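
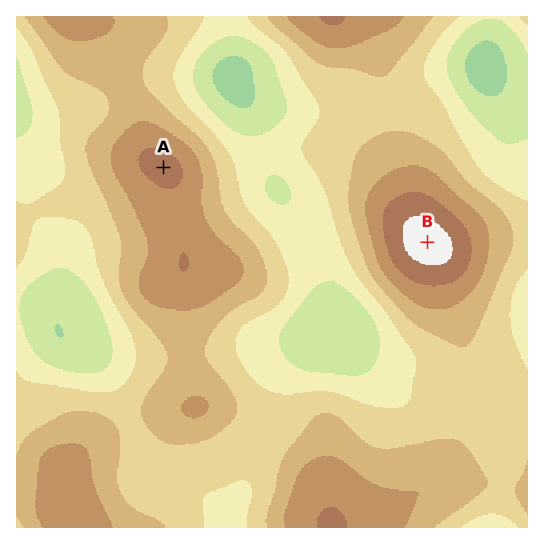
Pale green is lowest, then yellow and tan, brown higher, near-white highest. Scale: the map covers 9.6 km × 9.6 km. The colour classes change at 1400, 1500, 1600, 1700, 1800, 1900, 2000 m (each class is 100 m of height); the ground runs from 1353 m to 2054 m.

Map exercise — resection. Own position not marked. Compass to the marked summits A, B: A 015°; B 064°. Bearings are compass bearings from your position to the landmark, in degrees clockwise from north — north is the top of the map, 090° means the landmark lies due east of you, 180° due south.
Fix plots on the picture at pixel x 101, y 401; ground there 1650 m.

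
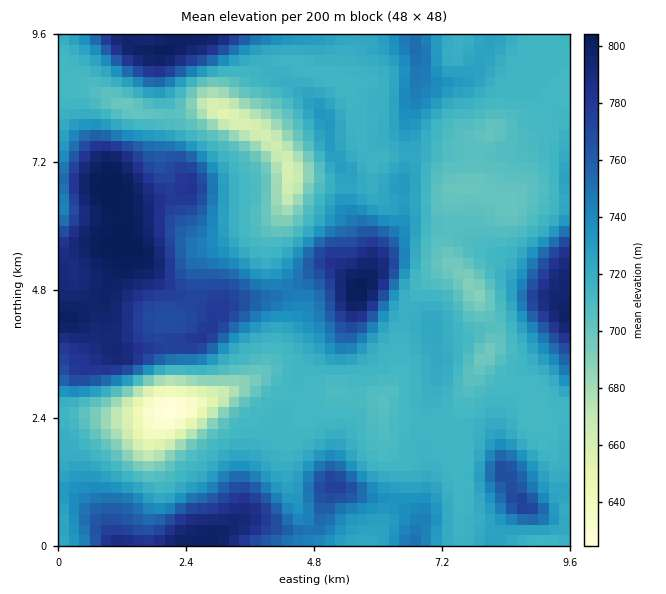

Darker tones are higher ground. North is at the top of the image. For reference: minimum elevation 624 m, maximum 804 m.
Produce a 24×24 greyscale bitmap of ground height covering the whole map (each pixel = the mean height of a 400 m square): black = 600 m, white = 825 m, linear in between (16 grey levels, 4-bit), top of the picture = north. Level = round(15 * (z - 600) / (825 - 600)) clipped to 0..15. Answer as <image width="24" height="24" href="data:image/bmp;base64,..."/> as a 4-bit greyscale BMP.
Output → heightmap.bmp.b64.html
<image width="24" height="24" href="data:image/bmp;base64,Qk2WAQAAAAAAAHYAAAAoAAAAGAAAABgAAAABAAQAAAAAACABAAATCwAAEwsAABAAAAAAAAAAAAAAABEREQAiIiIAMzMzAERERABVVVUAZmZmAHd3dwCIiIgAmZmZAKqqqgC7u7sAzMzMAN3d3QDu7u4A////AJrMzd3buqmJqYiIiJq6q8zcqamZmYiaqZmpiJvLmbupmYirqIiHd4mpibqIiIi7mIh1RniIiJiHiIiZiIdUI1eIiIh3iIiIiIdkIjV3iHd3iIiIiKqXVFVneHd3iId4iMzMqZh3eIiIiId4is3czMqIiJqYiId4m93cu8ypmay4iId4vd3cy7y6qr3aiHZ5zd3d3Lupmr3bh3Z5vd3e26qYiszcl3eIrM3u26mHeKu7l3d3ir3t27mHZ4mZl3d3eL3tzMmHVomIl3d3eL3tvLmHVYiIh3d3eKzbqph2RoiIiHd3eJqYiHZUZ5iImHd3eIh3d2RWeJiImYh3iHd4mHZ3iIiIqZiIiIic3KmIiIiIqYiIiInN3dypmIiJqYiIiA=="/>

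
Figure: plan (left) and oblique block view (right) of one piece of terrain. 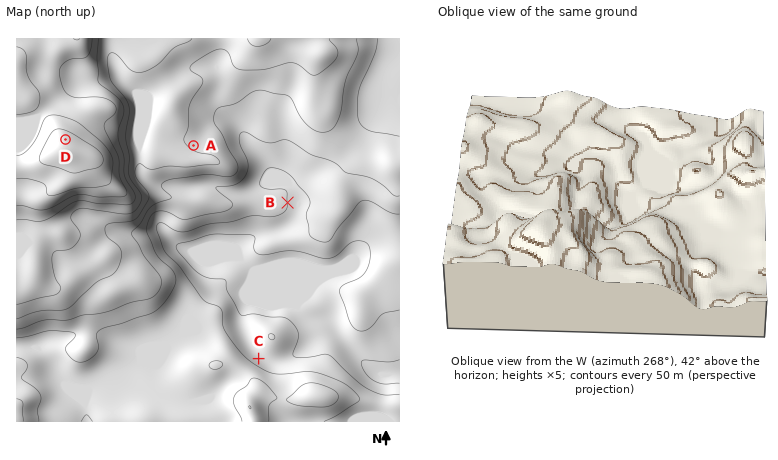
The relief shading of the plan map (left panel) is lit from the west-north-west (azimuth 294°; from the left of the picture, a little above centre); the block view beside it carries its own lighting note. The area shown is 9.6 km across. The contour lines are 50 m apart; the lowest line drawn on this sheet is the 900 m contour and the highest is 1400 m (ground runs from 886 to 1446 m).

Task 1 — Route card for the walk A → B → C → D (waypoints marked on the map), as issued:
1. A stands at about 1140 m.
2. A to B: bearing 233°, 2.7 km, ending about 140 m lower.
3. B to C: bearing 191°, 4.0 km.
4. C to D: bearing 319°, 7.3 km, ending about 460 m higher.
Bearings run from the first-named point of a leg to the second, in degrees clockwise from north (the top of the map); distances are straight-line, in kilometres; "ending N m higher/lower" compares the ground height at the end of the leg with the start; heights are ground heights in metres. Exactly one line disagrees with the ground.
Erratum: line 2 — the bearing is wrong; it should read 121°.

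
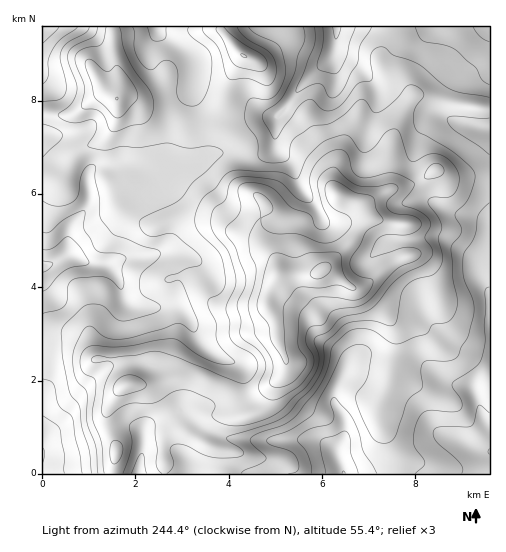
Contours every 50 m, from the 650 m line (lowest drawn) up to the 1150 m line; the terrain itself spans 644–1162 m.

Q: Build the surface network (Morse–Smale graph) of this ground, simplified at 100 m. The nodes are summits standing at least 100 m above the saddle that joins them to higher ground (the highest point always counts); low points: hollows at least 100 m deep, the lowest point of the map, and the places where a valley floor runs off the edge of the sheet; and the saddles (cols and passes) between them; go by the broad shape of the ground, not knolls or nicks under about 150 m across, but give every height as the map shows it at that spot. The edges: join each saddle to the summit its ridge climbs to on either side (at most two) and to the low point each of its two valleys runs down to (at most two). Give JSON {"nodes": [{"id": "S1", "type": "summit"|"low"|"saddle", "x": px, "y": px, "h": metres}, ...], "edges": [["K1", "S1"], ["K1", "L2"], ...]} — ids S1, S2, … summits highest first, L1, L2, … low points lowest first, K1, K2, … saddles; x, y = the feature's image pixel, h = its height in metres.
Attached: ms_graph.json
{"nodes": [
{"id": "S1", "type": "summit", "x": 321, "y": 270, "h": 1162},
{"id": "S2", "type": "summit", "x": 243, "y": 56, "h": 1001},
{"id": "S3", "type": "summit", "x": 116, "y": 99, "h": 1000},
{"id": "L1", "type": "low", "x": 337, "y": 27, "h": 644},
{"id": "L2", "type": "low", "x": 45, "y": 266, "h": 645},
{"id": "L3", "type": "low", "x": 43, "y": 456, "h": 646},
{"id": "L4", "type": "low", "x": 489, "y": 451, "h": 649},
{"id": "L5", "type": "low", "x": 344, "y": 473, "h": 649},
{"id": "L6", "type": "low", "x": 43, "y": 27, "h": 660},
{"id": "K1", "type": "saddle", "x": 202, "y": 125, "h": 863},
{"id": "K2", "type": "saddle", "x": 247, "y": 156, "h": 857},
{"id": "K3", "type": "saddle", "x": 43, "y": 113, "h": 833},
{"id": "K4", "type": "saddle", "x": 489, "y": 176, "h": 827},
{"id": "K5", "type": "saddle", "x": 43, "y": 339, "h": 780},
{"id": "K6", "type": "saddle", "x": 396, "y": 473, "h": 762}],
"edges": [["K1", "S3"], ["K1", "S2"], ["K1", "L2"], ["K2", "S1"], ["K2", "S2"], ["K2", "L2"], ["K2", "L1"], ["K3", "S3"], ["K3", "L2"], ["K3", "L6"], ["K4", "S1"], ["K4", "L1"], ["K4", "L4"], ["K5", "S1"], ["K5", "L2"], ["K5", "L3"], ["K6", "S1"], ["K6", "L4"], ["K6", "L5"]]}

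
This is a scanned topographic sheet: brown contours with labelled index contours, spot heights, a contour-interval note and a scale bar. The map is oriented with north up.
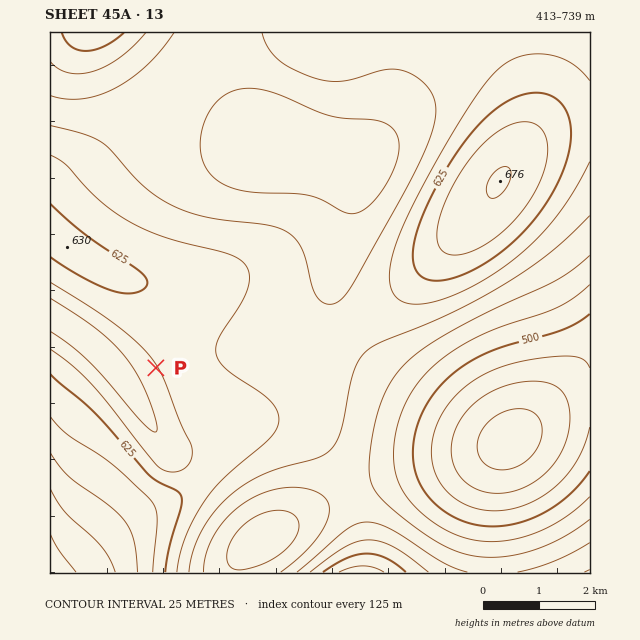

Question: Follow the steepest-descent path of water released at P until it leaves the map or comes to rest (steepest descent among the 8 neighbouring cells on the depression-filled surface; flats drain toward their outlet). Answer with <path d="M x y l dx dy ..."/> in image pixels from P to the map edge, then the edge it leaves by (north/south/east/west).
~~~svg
<path d="M156 368l-17 17-11 0-9-10-3-6-2 0-21-21-2 0-25-24-2 0-14-10"/>
exit: west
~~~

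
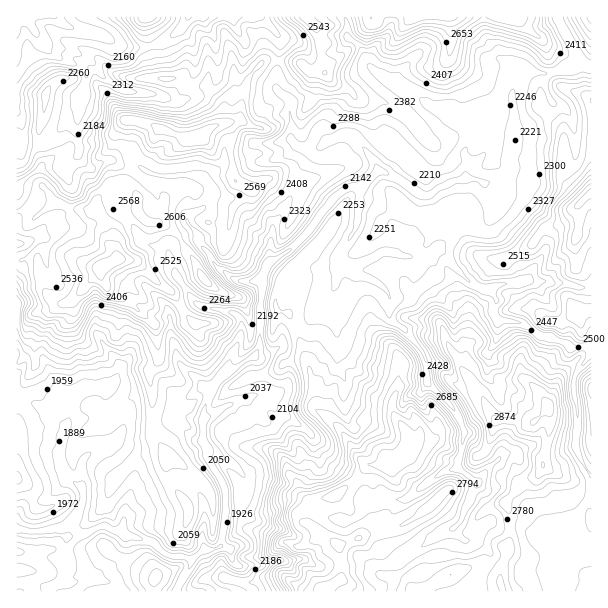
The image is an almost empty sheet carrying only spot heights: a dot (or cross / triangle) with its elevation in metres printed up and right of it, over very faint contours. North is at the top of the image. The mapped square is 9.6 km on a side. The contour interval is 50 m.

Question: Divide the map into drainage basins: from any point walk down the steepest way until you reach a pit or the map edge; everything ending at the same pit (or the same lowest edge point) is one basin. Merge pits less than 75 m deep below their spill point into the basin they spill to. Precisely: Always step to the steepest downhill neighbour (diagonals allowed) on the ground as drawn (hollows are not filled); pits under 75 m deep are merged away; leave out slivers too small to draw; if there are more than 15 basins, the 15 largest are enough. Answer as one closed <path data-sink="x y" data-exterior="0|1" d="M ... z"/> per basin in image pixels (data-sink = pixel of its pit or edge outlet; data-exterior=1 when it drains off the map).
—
<path data-sink="66 537" data-exterior="0" d="M591 16l-283 0-1 2 9 9 6 15-2 12 5 11-1 8-15-1-7-8-9-3-29 0-17 20-6 21-1 17-3 2-22 5-15 12-6 1-12-1-32-14-22-4 0 18-2 14 4 16-3 11-4 3-6 0-9 5-11 13-3 7 0 3 9 9 9 15 0 12 4 14-14 6-4 10-8 4-19 21-8 3-6-2-11-9-6-17-2-13-3-4-19 2 1 331 575-1z"/><path data-sink="17 21" data-exterior="1" d="M146 16l-130 1 1 194 9 0 10 6 18-13 6 0 14 6 19 0 4-10 11-13 9-5 6 0 4-3 3-12-4-18 2-11-1-15 2-3 21 4 36 15 14-1 7-8 16-8 0-17-17-20-15 3-15-10-15 1-4-4 0-7-11-36z"/><path data-sink="17 245" data-exterior="1" d="M60 204l-9 1-15 12-10-6-10 1 0 48 19-1 3 4 0 7 8 23 11 9 6 2 8-3 19-21 8-4 4-10 14-6 0-5-4-9 0-12-4-9-15-15-19 0z"/><path data-sink="188 17" data-exterior="1" d="M224 16l-77 0-2 5 12 47 0 7 4 4 15-1 15 10 15-3 17 20 1 17 2-2 0-16 9-14-1-28-11-33z"/>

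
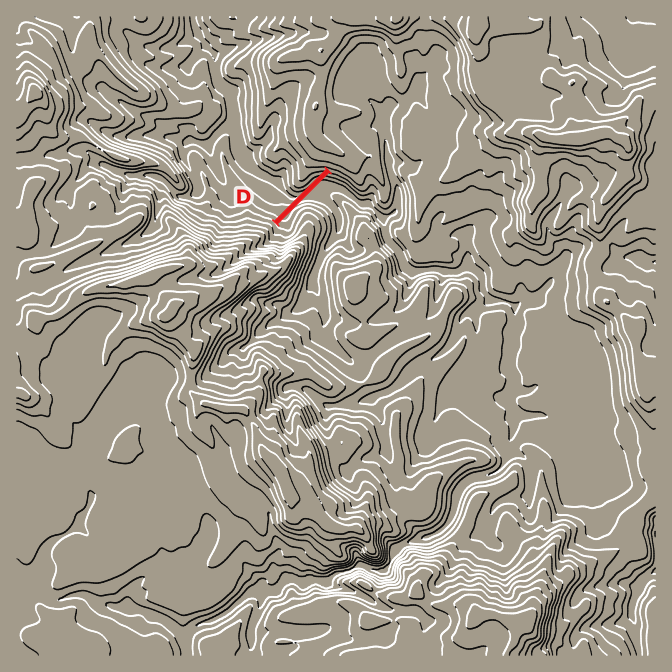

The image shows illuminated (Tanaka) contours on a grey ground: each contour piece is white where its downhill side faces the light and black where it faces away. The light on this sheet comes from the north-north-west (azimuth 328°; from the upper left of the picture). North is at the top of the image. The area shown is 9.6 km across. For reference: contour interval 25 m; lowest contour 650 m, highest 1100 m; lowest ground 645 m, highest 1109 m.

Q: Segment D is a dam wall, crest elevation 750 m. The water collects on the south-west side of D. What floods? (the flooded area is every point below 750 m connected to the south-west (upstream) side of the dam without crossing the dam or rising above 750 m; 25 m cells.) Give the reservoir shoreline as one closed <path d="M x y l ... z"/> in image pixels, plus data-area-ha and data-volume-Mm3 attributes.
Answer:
<path d="M385 139l-1 24 2 2 0 7 5 13-2 13-4 5-4-1-2-4 0-6-4-6-3-2-7 7-5 0-13-12-17-6-52 51-2 1 6 4 6 2 3-3 3-6 0-4 4-5 7-5 10 1 8 6 3 7 0 11-7 12 0 5-3 7 0 3-3 5 0 3-5 9 0 8-2 2 4 6 4 0 1 1 4-1 0-10-1-1 1-4 0-6 9-17 12-9 10 7 4-3-3-7 0-11 2-2 1-12 3-2 8 0 4 2 4 7 5 5 3 13 12 14 5 18 10 8 0 5 2 0 10-10 4 0 1-2 10 0 4 4 1 4 4 0 4-5 16 0 1-1 3 0 5 4 0 8 3 7 0 3-15 13-2 4 1 6 4-4 4-1 5 4 4 11 2-3 0-10 3-6 8-1 2-2 12 0 2 2 0 10-3 5-2 32-2 2 0 10 7 6 0 4-2 1 0 4-4 4-5 2-2 4 3 6 10 9-2 8 5 7 1 14 6-6 6-14 6 0 2-2 9 0 1-1 8-1-4-4-4 0-1-2-14 0-5-3-4-6 4-6 7 0 7-3 4-5-1-4-3 0-2 2-9-1 0-8-7-12 0-3 2-2 0-7 3-5 0-13 3-3 0-4 2-1-2-15 4-3 9 0 2-1 3 0 4-5 0-10 5-5 3-8-4-2-15 13-7 0-6-8-6 4-4 7-12-1-6-4-3-4 0-17-3-5-7-5-7-11 0-4-1-1 0-4 1-1 0-10-2-3-14 4-7 5 0 4 4 1 4 5-1 7-7 5 2 2-1 6-12 0-2-2-4 0-2 2-17 0-4-5-7-13-10-12 0-3 6-1 4-4 0-3 2-2 0-27-2-1-1-9-5-5-4-6 0-4-1-1 1-7-5-8-1-10-3-3z" data-area-ha="295" data-volume-Mm3="62.98"/>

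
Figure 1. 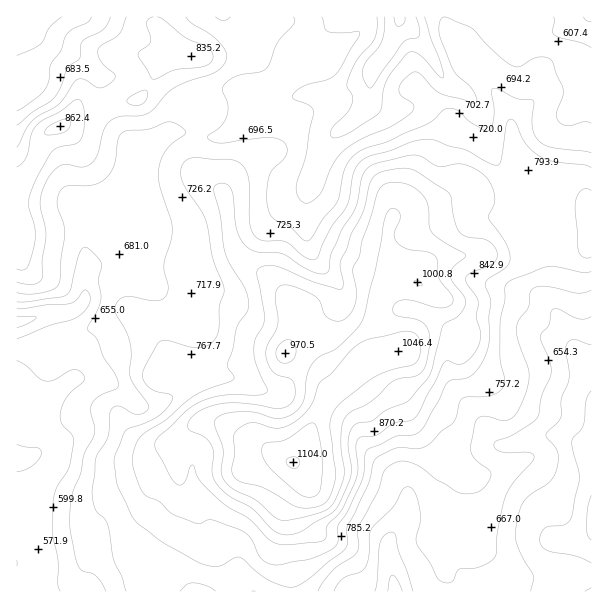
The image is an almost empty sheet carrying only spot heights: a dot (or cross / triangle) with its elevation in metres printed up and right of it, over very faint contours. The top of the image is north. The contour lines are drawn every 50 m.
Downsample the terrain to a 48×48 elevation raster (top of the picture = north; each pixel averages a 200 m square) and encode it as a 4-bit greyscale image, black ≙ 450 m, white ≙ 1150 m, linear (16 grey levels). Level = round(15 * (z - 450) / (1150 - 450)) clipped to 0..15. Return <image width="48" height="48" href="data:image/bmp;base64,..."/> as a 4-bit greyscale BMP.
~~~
<image width="48" height="48" href="data:image/bmp;base64,Qk32BAAAAAAAAHYAAAAoAAAAMAAAADAAAAABAAQAAAAAAIAEAAATCwAAEwsAABAAAAAAAAAAAAAAABEREQAiIiIAMzMzAERERABVVVUAZmZmAHd3dwCIiIgAmZmZAKqqqgC7u7sAzMzMAN3d3QDu7u4A////ADMzRERWZmZVZmZmZmVERDI0RERERDMzIiMzREVWZmZmZmZ3d3ZURDI0RERERDMzMiIzRFVWZmZmdmd4h3dlVDM0RERERDMyIiMzRVVmZmZ3d3eIiIh2VDNERVVURDIiIiMzRVVmZnd3d3eJmZmHVDNEVVVVQzIiISI0RVVmZ3d3d4iaqqmHVUNEVVVVQzIiISI0RVVmd3iIiImru7qYZUREVVVVQzMyISIzRVZnd4iIiaq7zMy5dlREVVVVRDMzISIzRVZniIiImrvMzd3KdlVFVVVVVDMzIiIzRVZ3iImZq8zN3t3KhlVVVWZVVEQzIiIjNFZ3iJmZq8zd7u3Kl2VVZmZVVURDIiIjNFZ3iJmZq8zd7u3Kh2ZmZmZVRERDISIjNFVniJmZq8zd3d3KmId3ZmZUREQzIjIzNEVneImqu8zMzdy6mZiIdmZVVUQzIjMzREVmZniau7u7vMzLqpmYd2ZVVVRDMjMzREVVVmeJqqqpqszLuqqZh3ZmZlRDMjMzNERVVmd4iJmZmrzMy7qph3d2ZlVDMjMzM0RFZ3d3eIiJmrzMzLuqmHd3ZlVEMjMzM0RVZ3d3d4iaqrvM3My7qIh3ZlVEMzNERERVZ3d3d4iau6u8zd3MqZmHZlVDM0REREVVZndmd4iau6q7zM3cuZmXZlVDMzNEREVVZmZmZ4iaqqqqu8zMupmXZlRENCIzNEVWZmZmZ3iJqqqqq7u7qqmXZlVERDMzM0VWZlZmZ3iJqqqZq7uqq6mXZlVEVVVEQ0VVVVVmZ3iaqqmZq7u7u7mHdmVVVWZlQ0VVVVVmZ3iZqZmJq7vMy6mHdmVWZndlVEVVVVZmZ4iZmIiJq7vMupmId2ZmZodlVEVVVVZmZ4iIh3eJqru7uqmZh3d3d4dmVEVVVVZmeIh3dmeJmru7uqmZh3d3eIhmVVVVVVVmeIdmZlZ4mruqqpmYh3d3eIhmVVVVVVVmeHZmVVZ4mru6qZiId3d3eIdlVVVVVVVmeHZlVVVniau6qZiHd3d3eIdlVVVVVVZneHZlVEVWiaqqqZiId3d3eIdlVVVVVVZ3eHZlVERWeaqqmYiId3d3eIh2ZmVVVWZ3d3ZlVERWeJmZiIiHd3d3d4h3ZmZVVWZ3d3ZlVURFd4iIh4h3d3d3dniHd3ZVVVZmZmZmVURFZnd3d3dmZ3ZmZniIh3ZVVVVmVVVVVUQ0RVZndmZmZ2ZVVWiJiHZlVVVWVVVVVUQzNEVWZmZVZ2VURVZ4iHdmZlZmZVVVVURDM0RFVmVVZmVUREVniHd3d2ZmZVVERERDMzREVVVFZmVURERVd3d3h2ZmZVVVRERDMjREVERVVVVURERFZ2Z3d3dmZVVVVURDMjREQ0RVVVVURERFZmZ3eId3dmVVVVVEMiNEM0VVVEVERDREVWd3iIiIdmZlVVVUMiIzNFVVRERERDM0VWd3eIiIdmZlVVVUQyIzNFVEREREMzM0RVZneIh3ZmZmVVRERCEiNFREREMzMyMzRFVneHdmZWZmZVRERDESREREREMzMg=="/>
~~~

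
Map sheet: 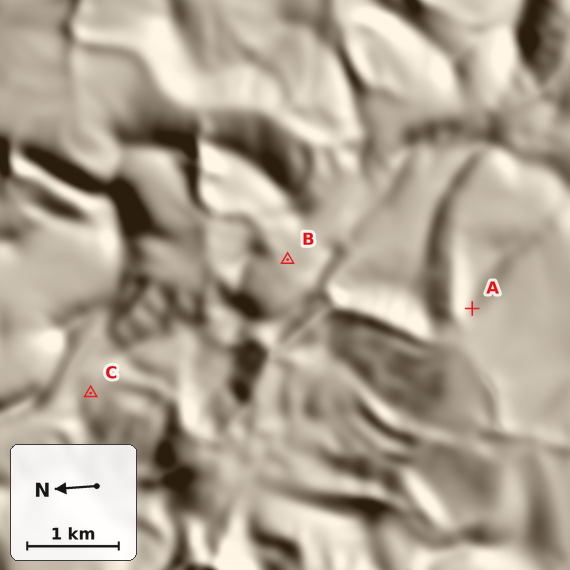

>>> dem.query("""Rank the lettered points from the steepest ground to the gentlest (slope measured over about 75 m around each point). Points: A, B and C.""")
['A', 'C', 'B']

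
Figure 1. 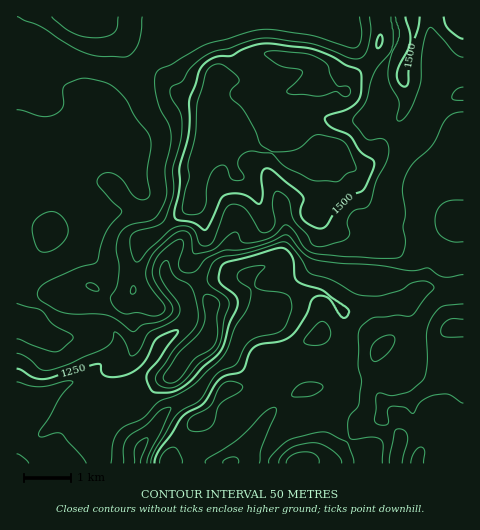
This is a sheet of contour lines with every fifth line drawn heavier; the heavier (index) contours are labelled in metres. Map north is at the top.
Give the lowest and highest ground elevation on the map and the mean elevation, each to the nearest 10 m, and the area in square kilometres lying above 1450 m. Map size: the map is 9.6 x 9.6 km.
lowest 1100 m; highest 1590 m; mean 1370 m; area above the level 18.9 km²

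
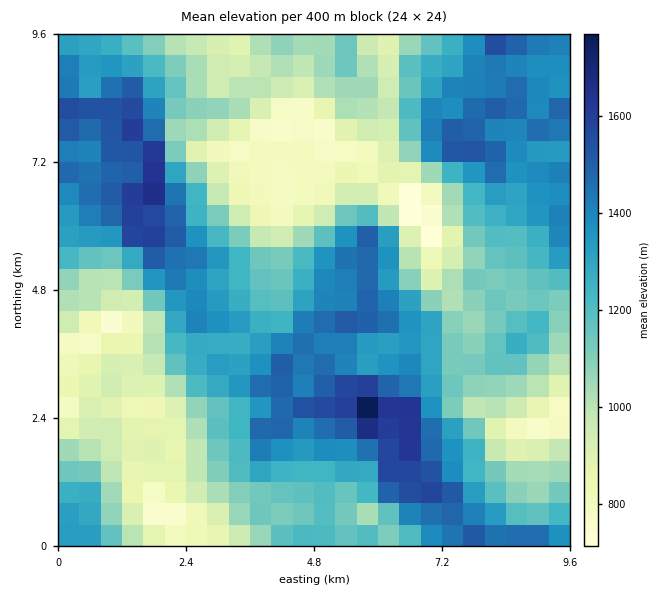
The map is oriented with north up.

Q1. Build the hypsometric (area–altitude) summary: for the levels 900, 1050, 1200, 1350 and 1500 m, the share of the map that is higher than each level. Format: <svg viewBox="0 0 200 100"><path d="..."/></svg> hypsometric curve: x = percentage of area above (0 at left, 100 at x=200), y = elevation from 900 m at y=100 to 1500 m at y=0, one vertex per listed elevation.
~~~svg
<svg viewBox="0 0 200 100"><path d="M168 100l-32-25-37-25-37-25-41-25"/></svg>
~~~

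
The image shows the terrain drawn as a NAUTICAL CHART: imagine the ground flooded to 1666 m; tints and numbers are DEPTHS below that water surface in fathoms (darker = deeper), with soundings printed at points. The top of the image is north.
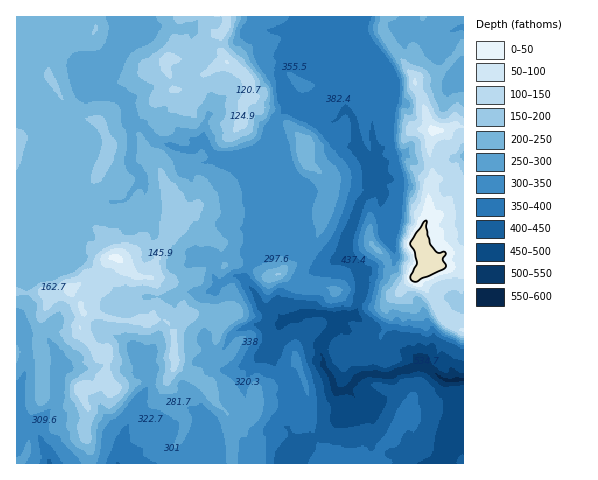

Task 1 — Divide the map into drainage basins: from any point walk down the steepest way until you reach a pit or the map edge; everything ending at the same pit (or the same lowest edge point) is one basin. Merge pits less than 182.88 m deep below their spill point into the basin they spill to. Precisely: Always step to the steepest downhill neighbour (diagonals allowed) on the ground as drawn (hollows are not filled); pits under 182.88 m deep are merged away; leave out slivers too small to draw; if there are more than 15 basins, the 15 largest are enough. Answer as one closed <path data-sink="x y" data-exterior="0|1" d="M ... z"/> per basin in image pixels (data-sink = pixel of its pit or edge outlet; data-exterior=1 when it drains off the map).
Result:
<path data-sink="456 379" data-exterior="0" d="M463 16l-446 0-1 275 27 1 8 7-11 21-1 21 4 22 18 4 19 20 15 0 5-4 7-13 0-15-2-3-7-1-18-22 4-15 48 8 8-3 24 0 6 6 4 7 1 32 28 20 13 19 12 11 4 21 0 29 231 0 1-211-5-1-13 1-20 15-8-23 0-7 11-23 0-29 3-7-3-34 3-13 13-2 11-6 8 2z"/><path data-sink="118 463" data-exterior="1" d="M92 314l-8 0-4 15 18 22 8 2 1 17-7 13-5 4-15 1 8 21-4 21 6 15 0 18 141 1 1-29-4-21-12-11-13-19-28-20-1-32-4-7-6-6-24 0-8 3-24-4z"/><path data-sink="49 463" data-exterior="1" d="M20 291l-4 1 0 171 73 1 1-19-6-15 4-21-8-21-19-21-18-3-1-4-3-19 1-21 11-21-8-7z"/><path data-sink="463 155" data-exterior="1" d="M456 124l-11 6-11 0-4 9-1 12 3 15 0 13-3 7 0 29-11 23 0 7 8 23 20-15 18-1 0-125z"/>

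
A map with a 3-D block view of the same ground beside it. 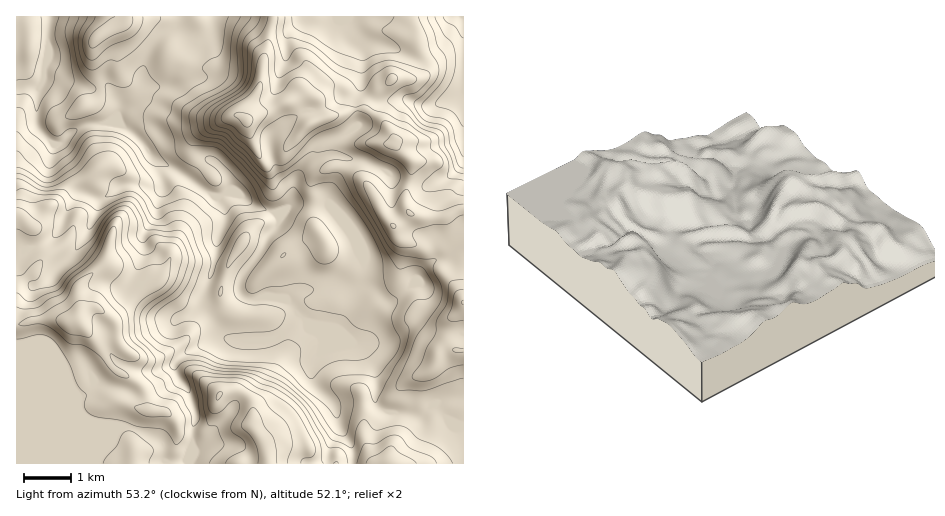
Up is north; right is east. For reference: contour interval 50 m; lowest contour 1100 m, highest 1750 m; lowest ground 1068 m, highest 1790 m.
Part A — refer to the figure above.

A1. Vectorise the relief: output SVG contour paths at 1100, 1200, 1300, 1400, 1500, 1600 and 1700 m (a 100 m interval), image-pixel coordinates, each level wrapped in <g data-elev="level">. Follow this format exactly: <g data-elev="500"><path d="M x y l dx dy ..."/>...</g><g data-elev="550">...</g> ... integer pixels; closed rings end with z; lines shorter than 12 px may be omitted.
<g data-elev="1100"><path d="M17 80l12-2 5-4 7-28 0-29"/><path d="M59 17l-4 17 5 18 0 9-8 24-10 14-6 12-3-10-4-5-3-2-9 0"/></g><g data-elev="1200"><path d="M463 38l-8-11-9-6-3-4"/><path d="M79 17l-6 18 4 25 5 13 14 16-2 4-12 2-5 3-9 13-2 6 4 2 7 0 21-7 4-3 3-6 0-16 1-3 3-1 13 4 7-1 3-3 4-12 4-4 4-1 7 11 9 10-16 25-1 6 2 11 2 5 21 32-10 1-7-3-5-4-10-15-13-10-11-3-17-2-11 4-14 19-17 14-5 1-4-3-8-14-19-19"/></g><g data-elev="1300"><path d="M463 157l-7-14-3-14-3-6-6-4-16-4-6-7 1-5 19-21 5-15-2-11-7-10-4-13-7-16"/><path d="M95 17l-10 15-2 9 2 13 3 4 3 2 5-1 14-13 24-11 7-9 2-9"/><path d="M240 17l-8 17-3 39-3 7-8 7-32 18-3 3-2 4 1 19 5 11 5 3 23 2 8 5 26 29 11 21 6 7-1 1-21 3-6 2-20 31-3 0-3-4 1-18-2-6-19-17-10-2-23 9-5-1-4-8-10-12-1-12-10-20-6-7-7-4-10-1-15 2-15 21-19 13-7 3-8 0-15-11-10-4"/></g><g data-elev="1400"><path d="M219 295l2 1 1-2 0-8-3 5z"/><path d="M227 267l2 0 19-21 2-8-2-6-6 2-6 7-8 19z"/><path d="M322 264l7-1 6-4 3-6 0-7-3-8-12-15-5-5-6-1-4 2-2 4-3 18 12 18z"/><path d="M281 257l3 0 2-4-3 0z"/><path d="M463 174l-5-2-3-3-4-13-6-10-3-14-3-2-13-4-6-3-17-22 1-5 13-4 9-9 4-7-2-4-38-12-14 4-14 9-20-6-8-5-23-18-17-6-9-1-2-6 2-14"/><path d="M260 17l-3 8-11 10-3 7 0 29-2 10-8 8-24 14-9 7-4 7 2 10 1 5 4 4 16 3 5 3 20 18 27 29 3 0 8-9 10-8 6-2 5 2 4 11 2 3 17-4 8 1 27 34 15 26 6 16 4 27 3 6 9 8-6 19 2 8 6 10 0 7-5 12-18 21-13-2-17 0-10 2-5 4-2 3 1 4 10 16 0 8-2 5-4 0-10-12-21-17-12-12-13-11-7-2-41-2-10-2-22-11-1-4 3-14-4-7-9-2-13 4-3-1-1-4 2-5 10-6 4-4 15-41 0-7-10-26-6-8-8-3-14 6-13-2-13-22-6-5-9 1-26 12-10-6-14-5-9-9-22 1-19-11-6-1"/></g><g data-elev="1500"><path d="M453 463l-5-7-8-7-21-10-10-10-7-3-9 0-17 4-4-2-5-7-4-1-6 7-4 21-20-8-4-3-19-30-8-9-19-16-23-10-14-2-26-2-25-8-10 2-10 8-3-1-2-5 4-10 0-5-14-5-7-7-4-5-3-13 5-10 23-17 9-12 6-21-3-10-5-9-5-3-21-2-4 1-7 7-4-1-3-5 1-13-3-8-5-8-7-2-7 2-8 6-6 7-11 18-15 11 0-19-2-5-14 10-5 2-2-2 1-20 4-10-2-6-7-1-16 4-16-3"/><path d="M463 195l-5-1-9-4-19 2-7-3-1-3 1-4 19-15 1-6-3-5-9-8 0-8-1-2-21-14-12-4-11-7-11-3-8-5-12 2-18-4-3-5 0-14-1-3-25-20-3 0-6 6-18 10-4 0-2-7-1-21-3-7-2-2-12 6-3 4-4 26-4 11-8 6-22 15-6 8 0 8 2 5 16 5 18 18 13 15 8 5 7-7 9 0 4-2 26-26 8-5 20-8 14-12 5-1 9 5 3 6 0 5-3 4-13 9-2 4 1 2 40 20 4 6 1 6-3 7-6 4-17-15-9-3-7 0-4 3-1 4 4 12 29 53 7 8 11 5 20 3 12 0-3 11 9 20-2 12-24 35-8 21-11 24-1 6 3 2 25 1 39-13"/><path d="M387 85l4 0 5-3 2-4-2-3-5-1-3 2-2 6z"/></g><g data-elev="1600"><path d="M323 463l-1-3-3-19-13-25-7-10-9-9-12-7-18-7-14-7-31-2-14-3-8 1-1 5 6 21 2 18-2 7-5 3-3-13-8-16-14-6-5-10-11-7 0-4 3-7 0-5-6-9-12-10-2-6-1-15 2-10 8-9 17-11 5-4 3-9 2-17-2 0-8 6-10 1-12 4-3 0-6-12-8-12 0-23-2-5-4 0-6 5-19 34-7 8-15 12-10 14-28 12-5-2-9-7"/><path d="M416 463l-25-17-21 12-4 5"/><path d="M463 349l-8-1-2 2 3 3 7-1"/><path d="M463 289l-5 1-3 3-3 14-4 11 0 2 4 1 11-1"/><path d="M392 228l4 0-1-4-4-1z"/><path d="M411 216l2 0 1-2-7-5 0 5z"/><path d="M392 150l7 0 4-9-3-4-7-3-2 1-7 9 2 3z"/><path d="M248 138l4-1 15-24 0-3-7-8 3-15-3-5-12 14-22 14-5 7 2 5 10 4 8 8z"/></g><g data-elev="1700"><path d="M287 463l5-21-3-14-5-8-14-11-8-12-21-13-7-2-19 0-5 1-2 3 0 18 1 6 4 3 4 0 5-2 9-9 4-2 3 2 1 8-7 13-1 5 2 5 10 7 3 5-2 5-14 8-4 5"/><path d="M149 417l20 0 2-4-4-5-19-5-13 3 0 3 5 4z"/><path d="M121 377l6 1 2-2-4-5-11-7-4-7 1-3 11 5 8 3 7-1 3-5-2-3-14-13-1-6-1-13-2-6-18-20-13-8 0-4 3-10-8 3-8 5-8 16-5 4-22 14-13 3-9 5 0 2 3 1 17-2 9 2 21 17 14 2 11 6 7 6 12 15z"/></g>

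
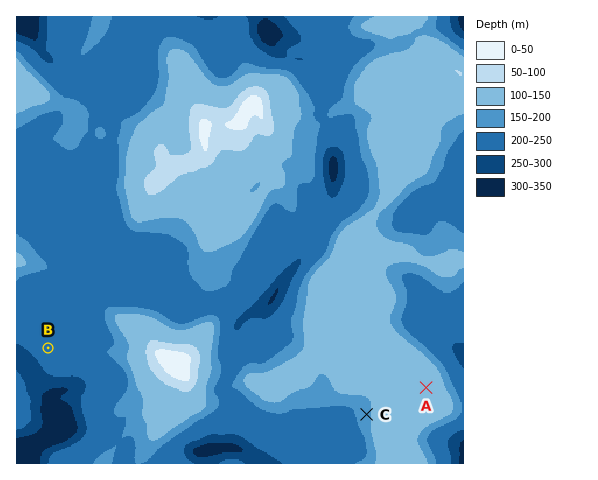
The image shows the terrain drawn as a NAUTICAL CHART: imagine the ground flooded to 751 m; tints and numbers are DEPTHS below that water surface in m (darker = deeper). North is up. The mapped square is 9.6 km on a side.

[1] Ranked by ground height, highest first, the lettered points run A C B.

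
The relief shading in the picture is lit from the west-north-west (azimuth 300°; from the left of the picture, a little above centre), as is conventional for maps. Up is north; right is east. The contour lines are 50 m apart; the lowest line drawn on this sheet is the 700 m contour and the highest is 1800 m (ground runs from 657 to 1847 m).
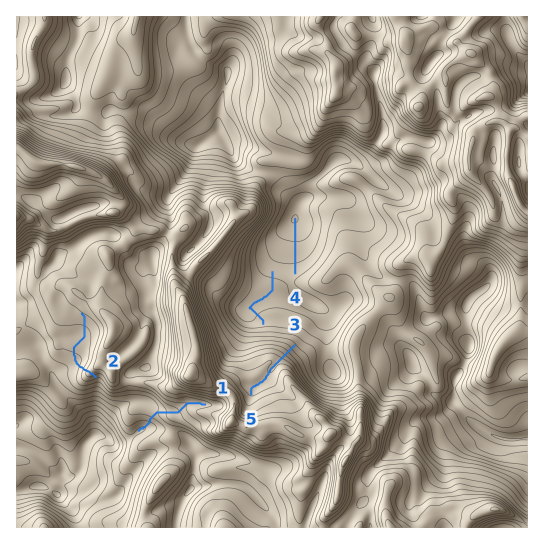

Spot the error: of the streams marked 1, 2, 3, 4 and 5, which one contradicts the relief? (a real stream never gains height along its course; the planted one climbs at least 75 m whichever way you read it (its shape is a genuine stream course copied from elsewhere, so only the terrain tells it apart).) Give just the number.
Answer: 2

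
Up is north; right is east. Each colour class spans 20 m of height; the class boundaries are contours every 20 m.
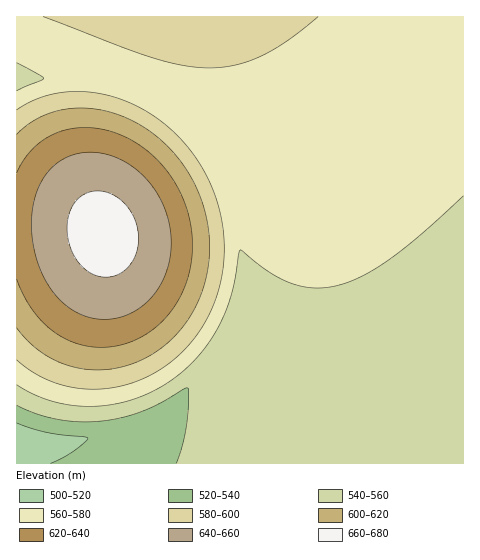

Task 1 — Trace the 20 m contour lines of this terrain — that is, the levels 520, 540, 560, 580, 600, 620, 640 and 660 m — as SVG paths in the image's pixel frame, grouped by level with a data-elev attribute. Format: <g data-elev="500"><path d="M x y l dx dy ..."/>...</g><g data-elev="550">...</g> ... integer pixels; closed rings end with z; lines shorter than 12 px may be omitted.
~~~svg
<g data-elev="520"><path d="M17 423l30 9 41 6-2 3-12 10-24 12"/></g><g data-elev="540"><path d="M17 405l19 9 21 5 23 3 22-1 21-4 20-6 17-8 27-15 1 1 1 8-2 27-4 21-7 18"/></g><g data-elev="560"><path d="M17 385l14 8 15 6 16 5 16 2 18 0 16-2 17-3 16-6 19-10 18-13 15-15 14-17 10-19 8-20 5-18 5-30 2-3 28 22 22 11 23 5 23-3 25-9 28-17 32-25 41-38"/><path d="M17 63l27 15-27 13"/></g><g data-elev="580"><path d="M17 360l14 11 16 8 16 6 18 4 17 0 19-2 17-5 18-8 16-10 14-12 13-15 10-15 9-17 5-18 4-18 1-20-1-20-3-19-6-18-8-18-11-17-12-16-14-14-16-12-17-10-18-7-18-4-18-2-18 0-17 3-16 7-14 8"/><path d="M43 17l110 41 30 7 26 3 27-3 26-9 26-16 30-23"/></g><g data-elev="600"><path d="M17 328l11 13 13 11 14 8 15 6 17 3 17 1 16-3 17-5 15-8 14-10 13-12 10-14 9-17 6-17 4-18 2-18-2-19-3-18-6-17-8-16-10-16-12-14-14-13-15-10-16-8-16-6-18-3-16 0-17 3-15 5-13 8-12 10"/></g><g data-elev="620"><path d="M17 279l7 16 9 16 11 12 13 11 13 7 15 5 16 1 16-1 15-5 15-8 13-10 12-12 8-14 7-17 4-17 2-18-2-17-4-18-6-16-8-15-11-14-12-12-14-10-16-8-15-5-16-2-15 0-15 4-13 6-12 9-10 12-7 14"/></g><g data-elev="640"><path d="M96 319l15 0 14-3 13-7 12-10 10-13 7-15 3-16 1-17-2-16-5-16-9-15-10-14-13-11-14-8-15-5-15-1-13 2-11 5-10 7-9 9-6 12-5 13-2 15 0 15 2 16 4 16 6 15 8 13 9 11 10 8 12 6z"/></g><g data-elev="660"><path d="M101 277l15-2 13-8 8-15 1-16-4-18-9-14-14-10-15-3-12 3-10 9-5 13-2 15 3 17 8 14 11 10z"/></g>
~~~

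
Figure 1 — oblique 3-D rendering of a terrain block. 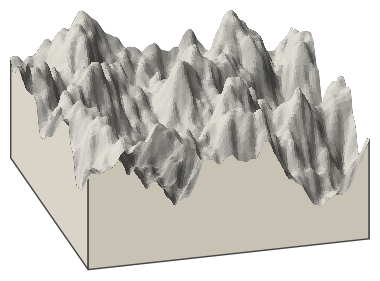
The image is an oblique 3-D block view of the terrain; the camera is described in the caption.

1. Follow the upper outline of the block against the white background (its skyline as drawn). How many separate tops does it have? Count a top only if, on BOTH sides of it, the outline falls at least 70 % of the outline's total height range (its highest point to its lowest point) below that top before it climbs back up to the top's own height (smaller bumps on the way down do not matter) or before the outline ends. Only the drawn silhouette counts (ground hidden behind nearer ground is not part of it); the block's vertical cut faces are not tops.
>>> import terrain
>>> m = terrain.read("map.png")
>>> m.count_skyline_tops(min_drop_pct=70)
0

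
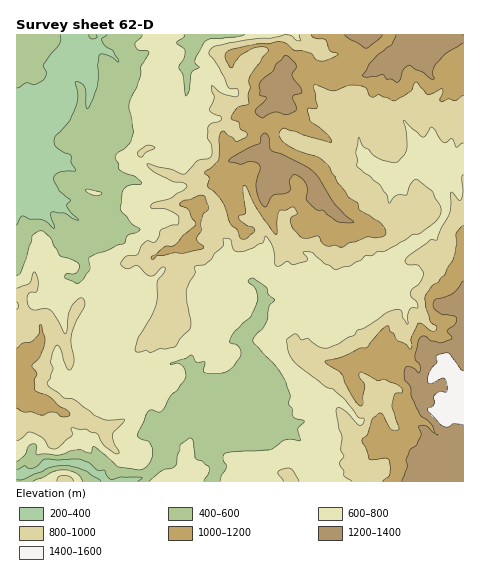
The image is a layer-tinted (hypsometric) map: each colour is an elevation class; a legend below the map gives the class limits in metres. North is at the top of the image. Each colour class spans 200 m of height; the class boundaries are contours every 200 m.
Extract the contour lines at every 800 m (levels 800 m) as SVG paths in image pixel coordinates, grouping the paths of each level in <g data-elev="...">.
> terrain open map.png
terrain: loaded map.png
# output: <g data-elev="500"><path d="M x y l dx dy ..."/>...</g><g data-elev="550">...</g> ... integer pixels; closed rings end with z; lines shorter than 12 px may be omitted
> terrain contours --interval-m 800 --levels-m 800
<g data-elev="800"><path d="M73 481l-3-4-6-2-5 2-2 4"/><path d="M299 481l-6-10-5-3-7 1-3 3 5 9"/><path d="M17 441l4-2 7-7 3 0 11 6 7 10 6 1 17-13-1-8 14 1 12 5 8 12 10 7 3 1 1-3-5-7-2-9 13-15-19 0-10-4-21-16-12-3-15-12 5-16-2-7 1-8 4-9 3 1 1 2 8 21 2 1 3-3 1-8-3-15 0-7 5-15 9-16 0-4-2-4-5 1-7 8-3 8-2 19-16-24-4-1-12 1-3-1-3-4 0-10 3-3 5 0 2-3 0-8-3-9-2 1-4 10-12 5"/><path d="M463 174l-1 4 1 13-2 8-2 1-6-7-2-1-1 21-9 15-4 12-7 0-25 20 2 4 12 2 5 8-5 10-8 7 0 5 6 6 1 6-6 0-3 2-2 7 1 7-5-6-1-7-5-2-11 4-22 15-7 2-3 6-26 12-9-1-11-8-7 1-6-6-8 6 2 13 7 11 30 23 8 3 10 9 14 18 6 1-1 6-3 1-16-15-4-2-4 1 3 19 3 9-1 13 3 6-4 8 4 7 0 5 8 5"/><path d="M140 157l15-9-4-3-6 1-7 6 0 3z"/><path d="M286 35l-15 3-15 1-27 4-14 3-4 2-2 6 10 13 9 20 3 2 6 0 1 4 0 2-2 2-9-2-7-3-9-6 3 12-4 12 4 4 7 2 1 3-2 2-10 3-2 4-1 9 5 8-1 11-3 3-11 2-11 12-3 1-12-5-24-5 3 5 6 4 17 9 10 1 4 3-4 4-12 8-17 5-3 3 1 2 13 1 11 5 3 4-1 7-6 0-11 4-6 13-9-1-5 5-3 8-12 2-5 7 2 4 3 2 12-3 8 8 5 2 4-1 6-7 4 0-1 5-7 9 0 16-2 9-4 10-13 21-3 12 1 2 10-2 5 2 8-3 15-2 7-9 8-8 2-8-4-19-1-12 3-8 6-9 0-7 9-2 7-5 4-7 8-7 0-7 7 0 4 11 5 2 13-4 11-5 2-7 1 0 7 11 2 16 2 3 3 0 7-5 6 4 13-4 1-2-4-6 3-2 7 2 12 11 11 6 14-4 11-6 4-4 6 0 6-4 9-2 26-15 8-2 15-11 6-9-1-8-8-14-15-12-3 1-3 4-5 11-9 0-8 8-2-7-7-11-23-19 1-7-2-7 2-15 5 9 6 4 5 6 8 4 11 3 5-1 6-7 3-6 0-14-3-15 19 17 2-1 7-9 12 15 2 1 6-5 4 9 7-4"/><path d="M299 35l2 5-2 1-8-5-5-1"/></g>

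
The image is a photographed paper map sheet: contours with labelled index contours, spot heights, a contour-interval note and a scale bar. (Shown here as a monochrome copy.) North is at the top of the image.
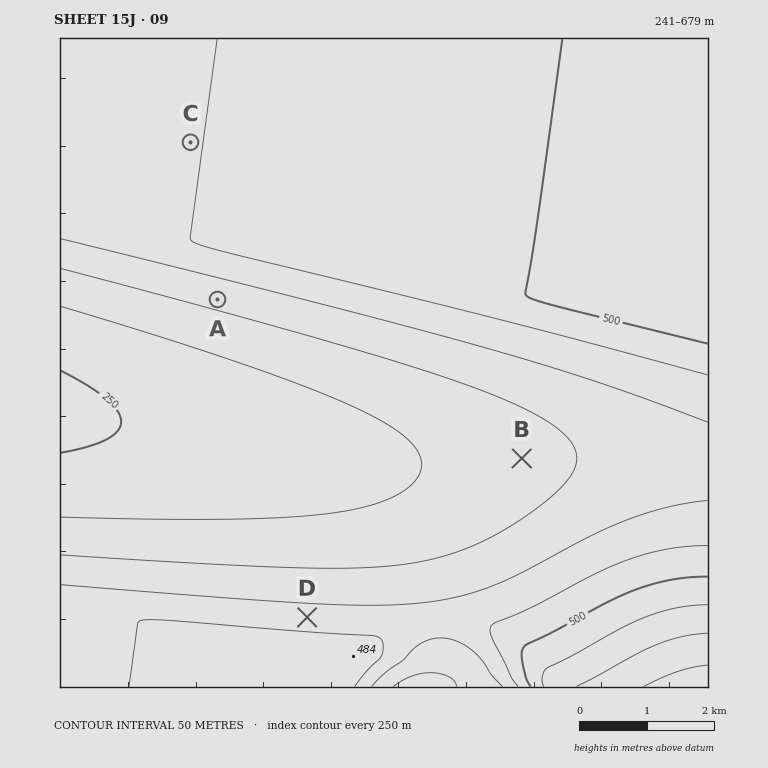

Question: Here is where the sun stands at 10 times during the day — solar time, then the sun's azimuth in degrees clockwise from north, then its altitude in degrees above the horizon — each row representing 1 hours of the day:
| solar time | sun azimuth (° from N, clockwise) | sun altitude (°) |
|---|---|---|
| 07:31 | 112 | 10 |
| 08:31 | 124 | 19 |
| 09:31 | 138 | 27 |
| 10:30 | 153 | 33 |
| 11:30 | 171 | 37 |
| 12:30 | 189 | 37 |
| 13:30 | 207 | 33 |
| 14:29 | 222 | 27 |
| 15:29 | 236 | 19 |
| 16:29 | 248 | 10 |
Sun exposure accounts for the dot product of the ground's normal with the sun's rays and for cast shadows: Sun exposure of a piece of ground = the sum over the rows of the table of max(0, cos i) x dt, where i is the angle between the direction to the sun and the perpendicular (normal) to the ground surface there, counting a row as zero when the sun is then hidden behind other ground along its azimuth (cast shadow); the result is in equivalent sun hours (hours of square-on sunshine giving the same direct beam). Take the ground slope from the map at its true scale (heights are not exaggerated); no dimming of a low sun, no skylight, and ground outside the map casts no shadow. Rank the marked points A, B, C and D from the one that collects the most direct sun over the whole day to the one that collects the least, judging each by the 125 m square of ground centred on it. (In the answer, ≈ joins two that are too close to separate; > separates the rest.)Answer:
A > B ≈ C > D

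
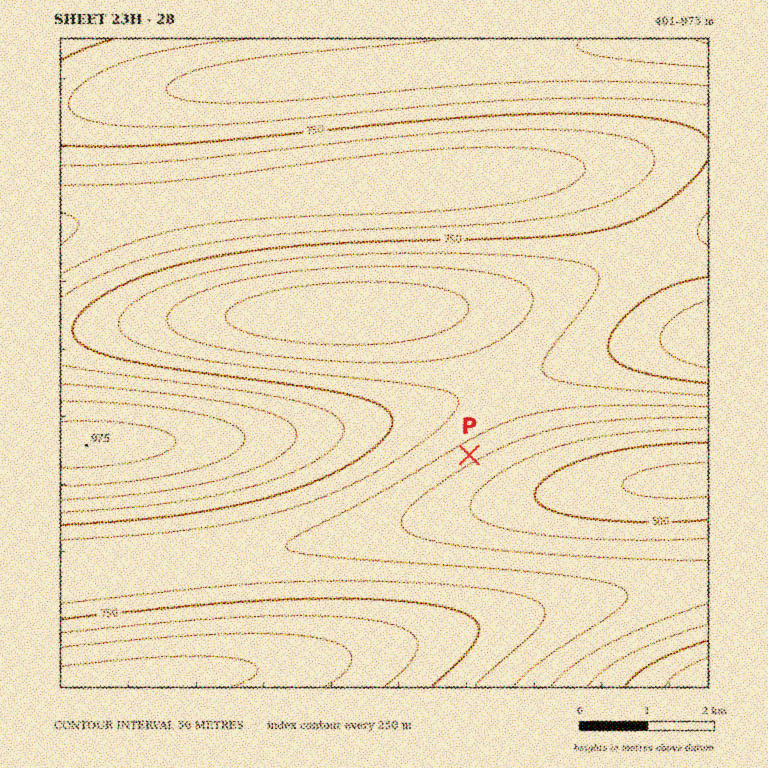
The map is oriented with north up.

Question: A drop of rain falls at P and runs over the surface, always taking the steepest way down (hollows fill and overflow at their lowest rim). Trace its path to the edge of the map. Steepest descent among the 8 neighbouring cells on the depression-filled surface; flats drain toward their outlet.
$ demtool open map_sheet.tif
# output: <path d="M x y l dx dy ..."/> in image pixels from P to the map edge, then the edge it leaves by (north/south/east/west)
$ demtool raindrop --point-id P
<path d="M469 455l39 39 63 0 1-2 11 0 1-2 12 0 2-1 13 0 2-2 14 0 1-2 14 0 1-1 17 0 2-2 41 0 5-3"/>
exit: east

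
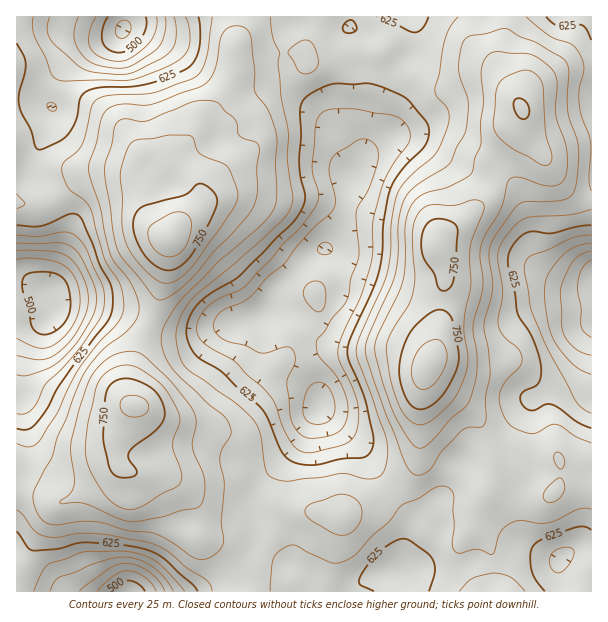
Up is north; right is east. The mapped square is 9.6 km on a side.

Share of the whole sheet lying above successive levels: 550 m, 95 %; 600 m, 80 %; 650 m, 53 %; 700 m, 21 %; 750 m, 5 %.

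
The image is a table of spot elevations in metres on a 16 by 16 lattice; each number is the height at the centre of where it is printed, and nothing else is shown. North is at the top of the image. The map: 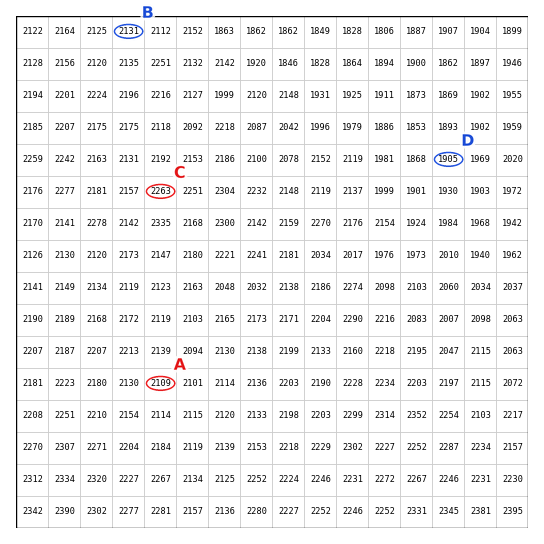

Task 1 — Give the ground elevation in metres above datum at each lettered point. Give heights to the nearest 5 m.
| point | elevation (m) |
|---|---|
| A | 2110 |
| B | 2130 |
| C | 2265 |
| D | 1905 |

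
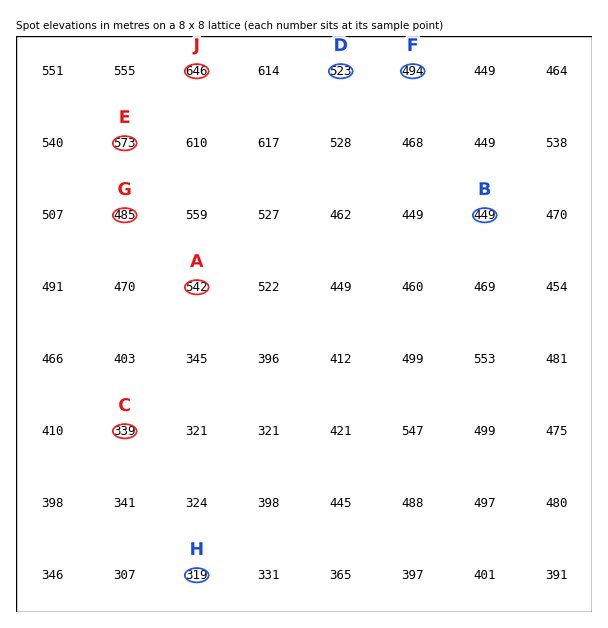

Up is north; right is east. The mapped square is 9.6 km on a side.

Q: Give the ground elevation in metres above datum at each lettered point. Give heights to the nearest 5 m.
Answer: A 540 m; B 450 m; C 340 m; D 525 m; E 575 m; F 495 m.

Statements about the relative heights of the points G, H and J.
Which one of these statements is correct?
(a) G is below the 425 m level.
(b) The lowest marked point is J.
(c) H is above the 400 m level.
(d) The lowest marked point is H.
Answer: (d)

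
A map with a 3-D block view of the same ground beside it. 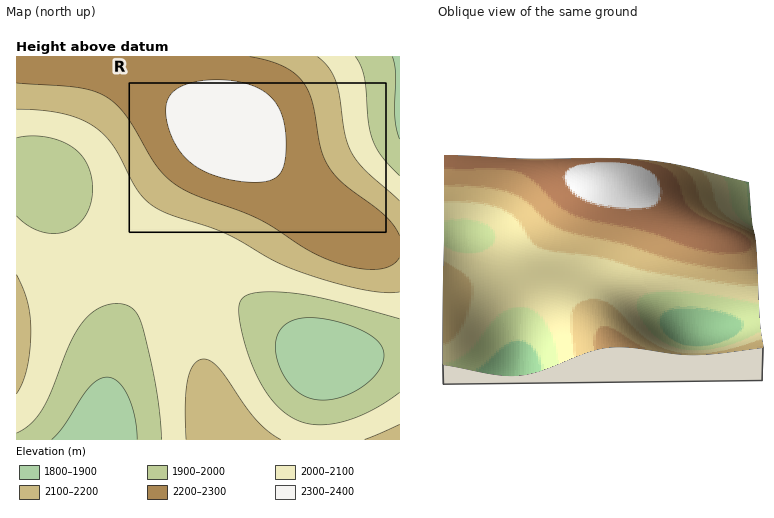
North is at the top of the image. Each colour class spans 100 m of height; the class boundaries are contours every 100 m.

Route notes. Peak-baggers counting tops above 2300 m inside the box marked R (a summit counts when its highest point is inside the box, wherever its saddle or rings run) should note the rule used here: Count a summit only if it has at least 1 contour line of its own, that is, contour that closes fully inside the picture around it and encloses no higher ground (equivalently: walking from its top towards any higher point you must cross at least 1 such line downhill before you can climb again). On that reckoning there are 1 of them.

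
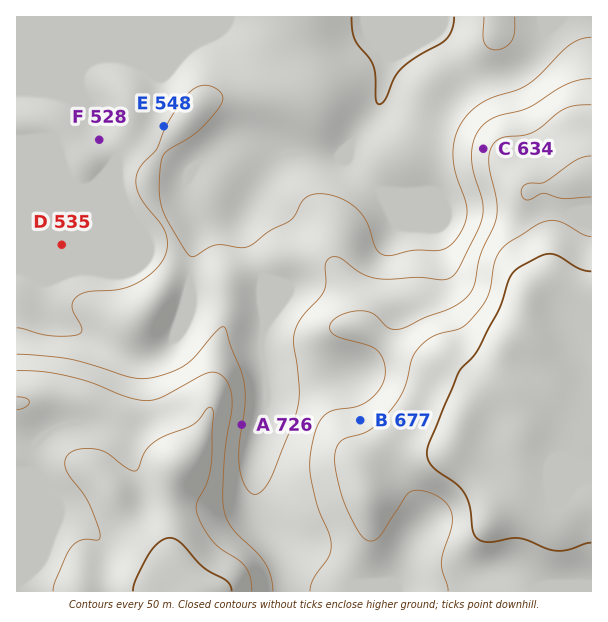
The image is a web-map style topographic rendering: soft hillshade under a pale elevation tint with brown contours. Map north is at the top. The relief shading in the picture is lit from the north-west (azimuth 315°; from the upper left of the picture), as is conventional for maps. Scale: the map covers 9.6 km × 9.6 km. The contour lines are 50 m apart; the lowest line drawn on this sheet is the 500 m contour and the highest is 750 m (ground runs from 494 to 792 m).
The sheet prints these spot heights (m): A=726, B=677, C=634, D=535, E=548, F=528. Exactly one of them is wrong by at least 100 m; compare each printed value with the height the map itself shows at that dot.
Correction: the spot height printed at A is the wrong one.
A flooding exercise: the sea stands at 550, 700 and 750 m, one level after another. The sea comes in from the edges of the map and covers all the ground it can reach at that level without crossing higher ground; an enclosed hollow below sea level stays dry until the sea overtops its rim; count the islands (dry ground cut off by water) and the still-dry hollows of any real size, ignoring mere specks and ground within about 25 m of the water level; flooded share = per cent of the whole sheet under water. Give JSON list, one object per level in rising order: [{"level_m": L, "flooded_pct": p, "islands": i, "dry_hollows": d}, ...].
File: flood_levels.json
[{"level_m": 550, "flooded_pct": 33, "islands": 0, "dry_hollows": 0}, {"level_m": 700, "flooded_pct": 75, "islands": 0, "dry_hollows": 0}, {"level_m": 750, "flooded_pct": 88, "islands": 0, "dry_hollows": 0}]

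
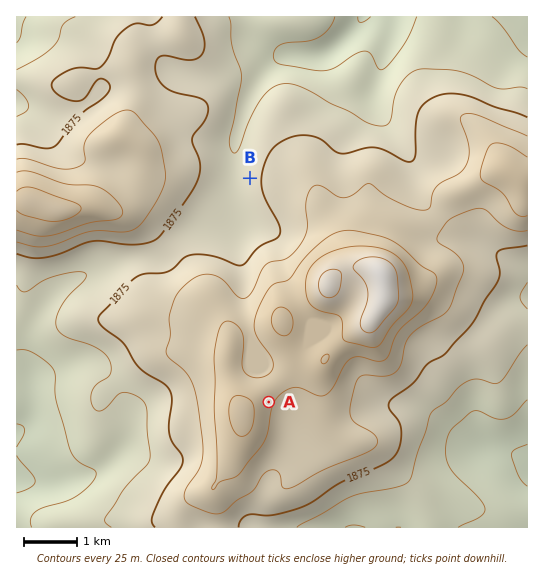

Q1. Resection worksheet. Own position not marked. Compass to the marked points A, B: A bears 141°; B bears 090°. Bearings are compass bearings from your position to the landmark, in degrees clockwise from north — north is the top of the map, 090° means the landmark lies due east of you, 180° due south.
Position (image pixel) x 87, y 178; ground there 1915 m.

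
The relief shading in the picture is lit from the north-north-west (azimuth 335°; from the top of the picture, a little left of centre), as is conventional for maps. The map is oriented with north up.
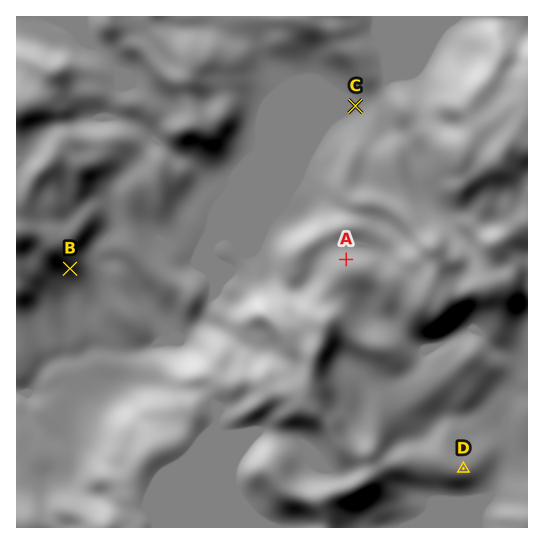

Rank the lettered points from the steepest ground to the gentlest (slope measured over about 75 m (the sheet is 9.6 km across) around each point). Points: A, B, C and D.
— B A D C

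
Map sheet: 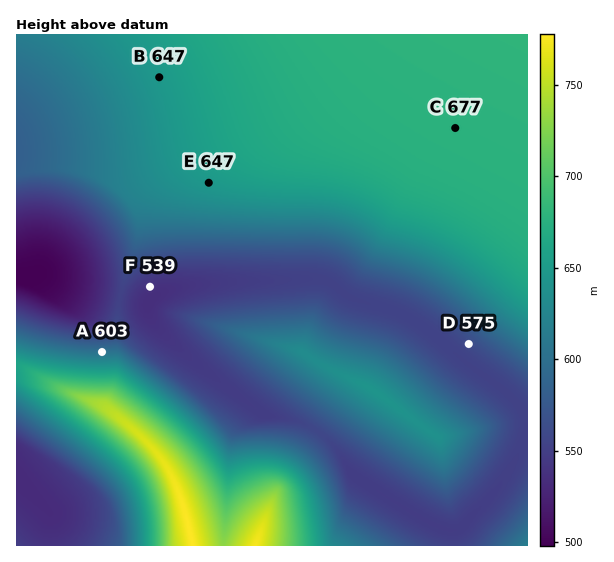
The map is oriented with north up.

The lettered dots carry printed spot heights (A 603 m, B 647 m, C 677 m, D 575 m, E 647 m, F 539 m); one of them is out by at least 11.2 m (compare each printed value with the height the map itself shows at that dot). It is D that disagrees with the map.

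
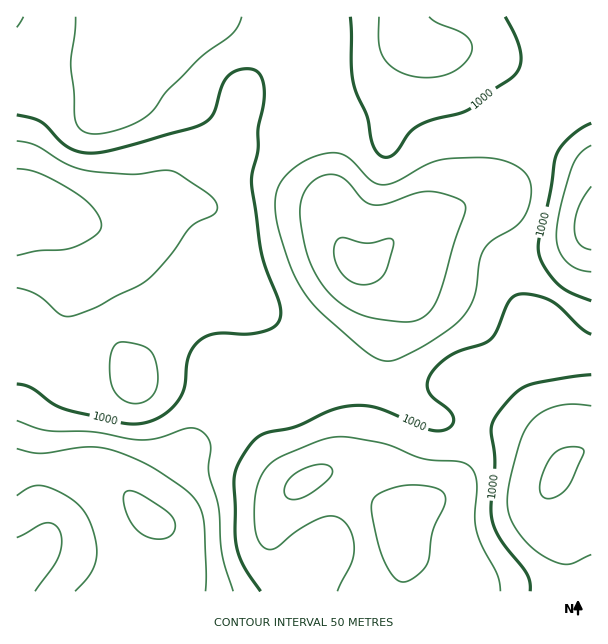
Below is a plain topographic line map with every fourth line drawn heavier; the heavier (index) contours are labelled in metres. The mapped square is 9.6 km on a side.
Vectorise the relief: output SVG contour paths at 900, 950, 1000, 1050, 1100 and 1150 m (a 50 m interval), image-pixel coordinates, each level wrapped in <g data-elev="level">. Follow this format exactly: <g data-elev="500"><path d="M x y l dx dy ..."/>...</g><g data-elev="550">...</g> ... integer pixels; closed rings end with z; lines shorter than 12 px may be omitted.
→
<g data-elev="900"><path d="M399 581l-9-9-9-20-9-36 0-15 3-4 5-4 21-7 19-1 18 4 6 5 1 7-12 30-5 32-5 7-10 9-8 3z"/><path d="M288 498l-3-4 0-8 4-7 7-6 10-5 12-4 9 1 5 3 0 5-2 4-15 14-15 7-6 2z"/><path d="M591 250l-7-3-5-4-3-6-2-9 1-10 4-12 12-20"/><path d="M17 169l12 1 12 4 36 20 17 15 6 9 1 7-2 6-4 5-21 11-12 3-26 1-19 5"/></g><g data-elev="950"><path d="M337 591l14-27 3-12-2-16-7-14-10-6-14 2-22 12-23 18-7 1-7-3-5-9-2-12-1-16 2-15 3-12 5-11 8-9 12-7 33-13 12-4 12-1 40 6 41 15 37 4 11 5 4 6 3 9-2 34 2 15 5 15 15 29 3 16"/><path d="M128 402l-6-3-6-6-4-7-2-9 0-15 2-11 4-7 6-2 16 2 11 5 6 9 3 14-1 15-7 11-10 5z"/><path d="M591 272l-13-3-12-8-7-12-3-13 4-29 12-39 7-14 12-9"/><path d="M17 141l18 4 30 18 21 7 46 4 30-4 11 1 36 23 6 7 2 6-1 5-3 3-16 7-8 6-19 28-23 24-9 6-45 23-19 7-9 0-8-4-19-17-9-4-12-3"/><path d="M429 17l8 6 28 12 5 6 2 7-4 11-12 11-13 6-17 2-12-1-12-4-9-5-7-7-4-7-3-9 0-28"/></g><g data-elev="1000"><path d="M261 591l-20-30-4-13-2-15-1-50 1-10 8-18 14-17 10-6 30-6 36-17 23-4 12 1 12 3 49 21 11 1 7-2 6-6 0-6-4-7-15-12-5-5-2-9 3-9 8-10 12-10 12-5 21-6 8-5 6-8 12-29 4-5 5-3 15 1 18 6 10 7 20 20 10 6"/><path d="M591 375l-49 7-18 5-8 5-10 11-10 13-4 9-1 7 4 30-4 44 1 15 9 20 26 32 3 9 0 9"/><path d="M591 301l-22-9-12-9-14-19-4-9-1-7 2-12 10-44 6-37 6-9 8-9 11-8 10-6"/><path d="M17 115l15 3 9 4 21 21 12 7 13 3 17-1 87-24 12-4 6-4 4-6 9-28 6-10 6-4 8-3 9 0 6 2 6 10 1 15-6 32 0 22-6 24 0 12 10 69 17 45 2 12-3 11-11 7-19 4-32-1-9 3-7 4-6 7-5 9-5 31-5 12-14 15-18 8-10 2-12-1-58-13-14-6-21-16-15-4"/><path d="M505 17l11 19 4 15 1 12-5 11-48 36-10 4-27 6-15 7-8 7-13 19-5 3-4 1-7-2-5-8-7-31-13-30-3-18-1-51"/></g><g data-elev="1050"><path d="M233 591l-10-34-4-50-10-34 1-29-2-6-5-6-6-3-8-1-31 10-20 2-45-8-46-1-30-10"/><path d="M17 538l22-13 8-2 8 2 5 8 2 12-3 12-6 10-18 24"/><path d="M591 406l-19-2-15 2-15 6-11 9-7 11-5 14-9 34-3 21 2 14 7 13 11 15 15 12 13 7 12 2 8-1 16-8"/><path d="M381 360l14 0 27-13 30-20 14-15 9-18 4-33 5-12 8-9 26-15 6-8 4-8 3-12 0-12-4-9-7-8-13-6-15-4-45 1-19 5-33 18-14 3-10-5-24-23-8-4-7 0-14 2-13 6-13 9-10 10-4 8-2 9 0 21 11 39 11 25 11 18 14 14 42 37z"/><path d="M17 27l6-10"/><path d="M76 17l-5 46 3 29 1 27 2 6 4 5 6 3 8 1 13-2 16-4 14-6 9-6 8-8 11-16 31-32 36-27 5-7 4-9"/></g><g data-elev="1100"><path d="M205 591l1-22-3-53-7-15-13-13-37-24-20-9-19-6-23-2-43 6-24-4"/><path d="M546 498l5 0 6-2 10-8 16-33 1-3-1-3-8-2-11 1-7 3-6 6-7 14-4 14 1 9z"/><path d="M17 496l15-10 7-1 8 2 12 5 13 8 8 6 6 9 9 24 1 19-6 17-15 16"/><path d="M395 321l13 1 10-2 8-5 8-9 7-17 13-46 10-28 2-6-1-5-4-4-8-3-15-5-10-1-14 3-28 10-14 1-9-5-15-18-7-5-11-3-12 4-7 5-6 8-4 9-1 10 1 15 4 23 10 25 14 20 19 15 20 9z"/></g><g data-elev="1150"><path d="M154 539l11-1 7-4 3-7-2-9-8-8-22-15-11-4-6 0-2 4 0 8 7 19 10 12z"/><path d="M356 284l7 1 8-1 7-3 5-5 4-9 6-19 1-6-2-3-5 0-19 4-24-5-7 2-2 5-1 7 3 14 8 11z"/></g>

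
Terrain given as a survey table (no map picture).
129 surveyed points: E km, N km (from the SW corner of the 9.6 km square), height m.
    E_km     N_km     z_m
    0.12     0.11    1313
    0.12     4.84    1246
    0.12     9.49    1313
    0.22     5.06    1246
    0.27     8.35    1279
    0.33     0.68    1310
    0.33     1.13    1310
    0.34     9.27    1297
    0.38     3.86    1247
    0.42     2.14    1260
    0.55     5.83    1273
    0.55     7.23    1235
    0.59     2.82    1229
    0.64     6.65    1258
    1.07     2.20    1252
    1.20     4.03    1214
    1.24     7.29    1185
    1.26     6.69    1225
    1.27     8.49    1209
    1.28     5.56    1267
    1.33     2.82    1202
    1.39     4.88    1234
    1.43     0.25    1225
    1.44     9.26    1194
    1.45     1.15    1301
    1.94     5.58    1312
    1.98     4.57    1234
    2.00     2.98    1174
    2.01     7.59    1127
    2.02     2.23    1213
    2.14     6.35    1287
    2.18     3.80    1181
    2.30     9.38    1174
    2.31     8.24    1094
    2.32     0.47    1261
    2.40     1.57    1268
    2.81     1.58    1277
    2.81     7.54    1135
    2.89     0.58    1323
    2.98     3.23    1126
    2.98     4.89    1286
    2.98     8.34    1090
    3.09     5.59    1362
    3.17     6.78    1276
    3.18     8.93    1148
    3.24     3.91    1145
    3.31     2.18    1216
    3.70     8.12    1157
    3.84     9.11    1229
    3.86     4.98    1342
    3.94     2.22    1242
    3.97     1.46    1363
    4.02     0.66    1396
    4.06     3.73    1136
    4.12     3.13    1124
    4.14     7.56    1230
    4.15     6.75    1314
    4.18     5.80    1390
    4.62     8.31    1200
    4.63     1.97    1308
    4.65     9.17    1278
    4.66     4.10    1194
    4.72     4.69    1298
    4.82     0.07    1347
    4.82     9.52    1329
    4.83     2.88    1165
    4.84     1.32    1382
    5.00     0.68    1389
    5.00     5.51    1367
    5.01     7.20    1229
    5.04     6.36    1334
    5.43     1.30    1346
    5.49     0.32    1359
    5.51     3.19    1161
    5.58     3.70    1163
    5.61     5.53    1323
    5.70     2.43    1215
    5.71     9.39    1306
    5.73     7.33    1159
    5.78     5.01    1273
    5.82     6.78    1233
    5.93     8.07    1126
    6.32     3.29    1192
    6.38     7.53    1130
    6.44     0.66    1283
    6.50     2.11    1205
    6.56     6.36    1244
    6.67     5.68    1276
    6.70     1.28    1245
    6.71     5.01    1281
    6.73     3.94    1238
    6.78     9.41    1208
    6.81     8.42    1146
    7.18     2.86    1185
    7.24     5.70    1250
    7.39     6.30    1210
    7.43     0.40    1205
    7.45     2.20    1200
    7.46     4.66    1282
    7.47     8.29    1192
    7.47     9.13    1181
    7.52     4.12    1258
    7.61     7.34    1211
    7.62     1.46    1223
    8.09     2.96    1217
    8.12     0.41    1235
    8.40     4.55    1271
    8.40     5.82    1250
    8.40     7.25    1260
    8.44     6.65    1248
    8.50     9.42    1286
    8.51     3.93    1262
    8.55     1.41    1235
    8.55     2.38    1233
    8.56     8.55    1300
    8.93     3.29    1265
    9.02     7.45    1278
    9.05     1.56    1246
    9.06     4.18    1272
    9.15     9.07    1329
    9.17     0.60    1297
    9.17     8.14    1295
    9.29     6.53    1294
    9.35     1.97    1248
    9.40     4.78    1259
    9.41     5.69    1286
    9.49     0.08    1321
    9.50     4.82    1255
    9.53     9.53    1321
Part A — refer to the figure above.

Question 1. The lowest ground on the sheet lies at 1080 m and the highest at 1405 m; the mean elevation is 1245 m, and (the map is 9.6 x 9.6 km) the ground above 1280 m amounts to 25.4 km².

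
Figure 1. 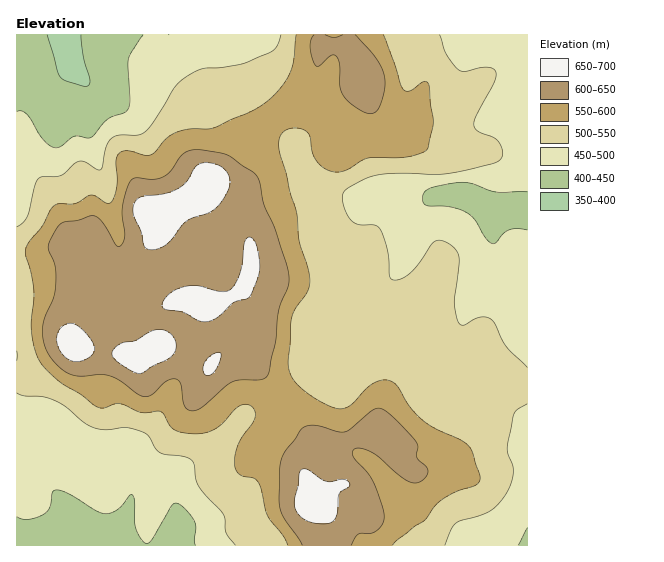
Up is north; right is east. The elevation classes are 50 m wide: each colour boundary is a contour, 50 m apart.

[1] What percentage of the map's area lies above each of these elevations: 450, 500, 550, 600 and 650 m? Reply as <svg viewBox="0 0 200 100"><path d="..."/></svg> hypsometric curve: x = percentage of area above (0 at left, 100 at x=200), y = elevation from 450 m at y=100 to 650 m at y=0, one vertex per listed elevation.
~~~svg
<svg viewBox="0 0 200 100"><path d="M184 100l-42-25-59-25-37-25-37-25"/></svg>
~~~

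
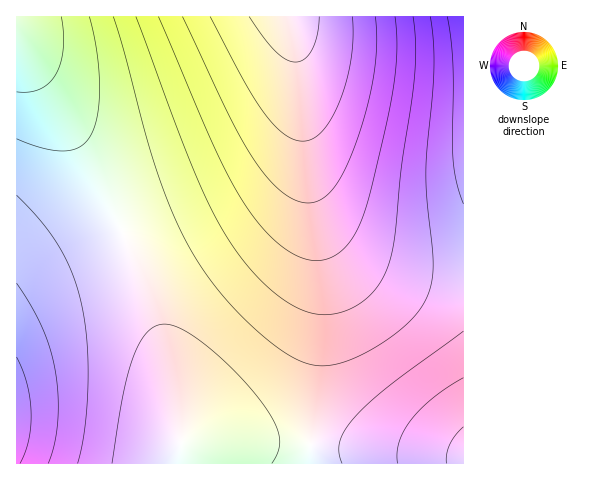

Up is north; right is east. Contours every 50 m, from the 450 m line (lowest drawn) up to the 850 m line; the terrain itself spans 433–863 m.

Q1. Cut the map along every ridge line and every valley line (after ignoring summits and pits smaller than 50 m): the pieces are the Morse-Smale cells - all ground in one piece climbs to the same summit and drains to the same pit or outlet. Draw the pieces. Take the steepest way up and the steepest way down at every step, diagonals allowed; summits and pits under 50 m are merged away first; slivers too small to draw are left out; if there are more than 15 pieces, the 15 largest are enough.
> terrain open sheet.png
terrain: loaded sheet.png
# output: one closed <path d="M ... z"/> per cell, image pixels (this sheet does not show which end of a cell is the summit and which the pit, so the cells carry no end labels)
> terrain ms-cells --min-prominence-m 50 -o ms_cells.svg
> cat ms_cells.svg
<path d="M299 74l-1 31-3 17-9 18-19 20-39 25-106 47 27 65 26 87 7 40-3 40 131-1 2-52 10-89 0-52-14-94z"/><path d="M287 16l-270 0-1 24 65 110 42 82 105-47 34-21 20-19 10-18 6-22-1-46-5-27z"/><path d="M463 16l-175 1 9 39 12 116 7 27 8 17 16 21 22 17 24 12 37 9 41 2z"/><path d="M122 232l-80 38-26 18 1 176 161-1 4-19 0-20-7-40-26-87z"/><path d="M307 158l1 18 14 94 0 52-10 89-2 52 153 1 1-186-41-3-26-6-25-9-21-13-14-13-14-20-9-22z"/><path d="M17 40l0 248 25-18 80-39-41-81z"/>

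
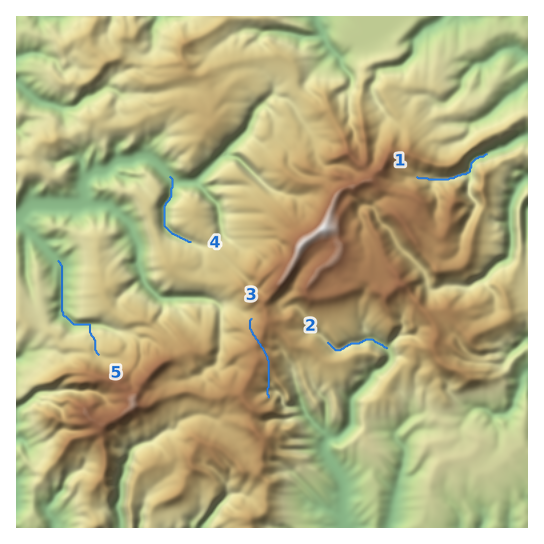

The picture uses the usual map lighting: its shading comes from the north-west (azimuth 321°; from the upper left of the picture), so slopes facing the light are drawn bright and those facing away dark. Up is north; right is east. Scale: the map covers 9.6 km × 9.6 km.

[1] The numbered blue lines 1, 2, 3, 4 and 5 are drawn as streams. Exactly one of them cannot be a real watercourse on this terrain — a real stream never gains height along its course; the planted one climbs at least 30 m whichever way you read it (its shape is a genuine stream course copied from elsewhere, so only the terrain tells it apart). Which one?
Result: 3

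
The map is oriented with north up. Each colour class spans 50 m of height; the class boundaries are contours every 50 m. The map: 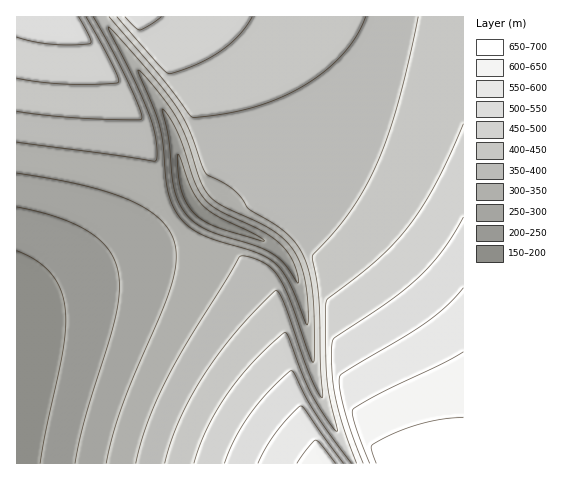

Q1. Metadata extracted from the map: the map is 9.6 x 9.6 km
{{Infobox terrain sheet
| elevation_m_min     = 160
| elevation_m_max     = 690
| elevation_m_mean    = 390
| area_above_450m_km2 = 24.5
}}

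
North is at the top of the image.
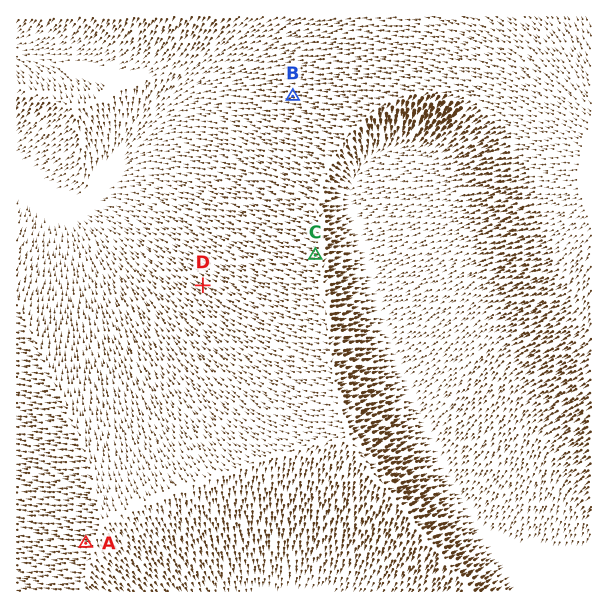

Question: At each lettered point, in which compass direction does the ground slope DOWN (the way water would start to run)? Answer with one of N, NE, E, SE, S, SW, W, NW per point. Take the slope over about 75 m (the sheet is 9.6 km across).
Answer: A W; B W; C W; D NW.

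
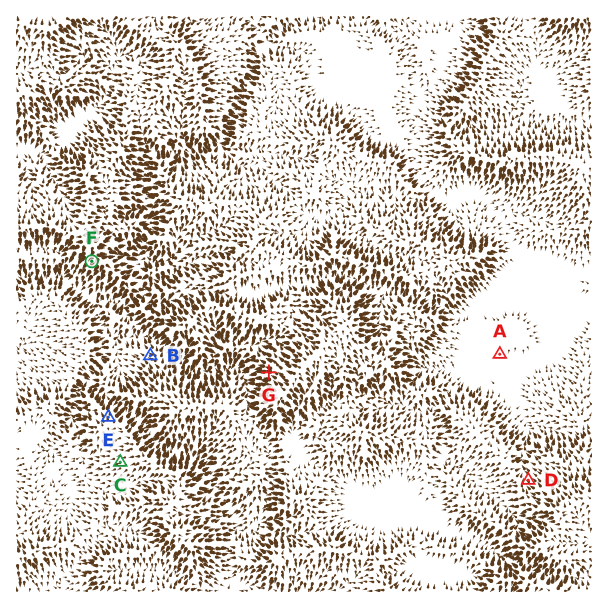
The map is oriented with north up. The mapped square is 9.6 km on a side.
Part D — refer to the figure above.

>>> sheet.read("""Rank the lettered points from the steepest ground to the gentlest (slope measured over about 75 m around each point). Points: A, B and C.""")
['B', 'C', 'A']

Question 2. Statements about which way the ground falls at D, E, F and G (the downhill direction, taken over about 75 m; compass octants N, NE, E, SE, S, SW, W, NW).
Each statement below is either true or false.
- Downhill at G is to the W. true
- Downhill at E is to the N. true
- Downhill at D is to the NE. false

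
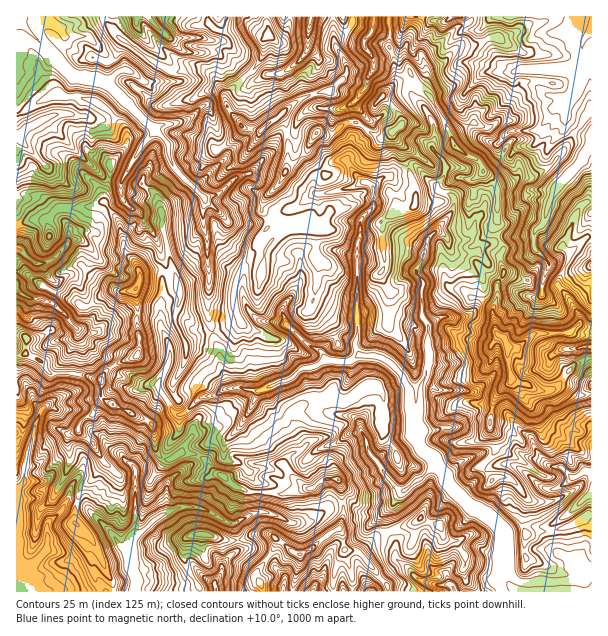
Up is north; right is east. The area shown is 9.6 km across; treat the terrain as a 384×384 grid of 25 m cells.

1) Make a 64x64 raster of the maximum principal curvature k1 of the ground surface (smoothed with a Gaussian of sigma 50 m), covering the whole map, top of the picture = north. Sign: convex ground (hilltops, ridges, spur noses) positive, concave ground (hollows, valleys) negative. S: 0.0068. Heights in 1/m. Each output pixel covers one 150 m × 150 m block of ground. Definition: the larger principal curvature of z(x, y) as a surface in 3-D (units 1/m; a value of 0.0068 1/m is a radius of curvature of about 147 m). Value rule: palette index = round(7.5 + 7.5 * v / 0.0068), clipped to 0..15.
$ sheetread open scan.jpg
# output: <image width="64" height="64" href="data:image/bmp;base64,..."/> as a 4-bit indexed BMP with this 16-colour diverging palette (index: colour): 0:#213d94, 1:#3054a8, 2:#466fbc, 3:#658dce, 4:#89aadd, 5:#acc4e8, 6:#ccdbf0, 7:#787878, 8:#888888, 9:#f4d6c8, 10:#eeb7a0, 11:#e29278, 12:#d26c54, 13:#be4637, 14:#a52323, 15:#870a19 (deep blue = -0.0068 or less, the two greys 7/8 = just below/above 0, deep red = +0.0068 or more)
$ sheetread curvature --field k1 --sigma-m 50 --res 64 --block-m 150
<image width="64" height="64" href="data:image/bmp;base64,Qk12CAAAAAAAAHYAAAAoAAAAQAAAAEAAAAABAAQAAAAAAAAIAAATCwAAEwsAABAAAAAAAAAAlD0hAKhUMAC8b0YAzo1lAN2qiQDoxKwA8NvMAHh4eACIiIgAyNb0AKC37gB4kuIAVGzSADdGvgAjI6UAGQqHAIiId3iZuoiHm6rqeJy+l+t53Y+Gr5q5eXzciHiIeHiIh4iHeKjal4d4jaiJmsu4rYienZr7qYmqnbZniah4mYiImZiImsd4d4irnaeK3ImOiZ2bn7eHq5evqJiJ2KuYiImKu4mcqYiYeLi9ermPqp6JiqjMhonIqHzKl4jbqId5i5d4ipyId5uYuKmZeGjJ//x5zMiIi6ipjqeHeOiHeHh7uIiZyoiJu7vJmd7ad9+3n7jYioiKt5vdmKh46Id4d4vXiavIeoeZu77/273f+Ydp/th6upinnqz/uHfqq6mJePe8vIiMuZiYmqmHeZyod4eMyIibzMvuh7mIeciIrLl495jZeKrKt3iqiIunmYiYmHjniYiJ3p7qeHeamIh4vIrep+iJq7noiXh3i6l3iaiId9iZh3ifibh3eLiruph7eHvoupmbqPmMiIiYm7vMuol4upmYd47IeJmKmOzN/IiKyvmch42Y+oy6iJruzKmc/WnrqamIi8iIjup8yHeN+aeHvom3jqndeu7t35eKqJyN/8iJiNt6x4y47d2I39arubyOmJnttp24aJzruHmJt3icmal4+8qIev65mI7Jm5bIqaunj8iHet2ZvWeLy8yneKyIiHr8qXnIjciKyXl9nNjIm5bOdqmPq9y6mah3ecyYqrl4rPh4dsmIupiom5jL95p9ifiXio93uneImHeIituIqonvl4re//yamdjKm5f4i67ul5h4j5l9qYiKiIh5q9yJedx2iLyJq+yal8iYqcqM+d6Il3rvmZyYm5moiImIitp7vIiIqWaI+YeqqHiHrJ2Hj+eo79uGedmJuJmYmHiImYqtmHnOqJn6eJyneHbMeImIuu/6eam4urm6e6mZiImqqax3h4vsudtovZiXd/jHiby/6XinjMmIm72qm7qpmaqYrIeI3LzJv3rJqpq96LuGdo+Yd5eeeaqHeId5mruqm6i7qIm4eJeO3K3dyqq4jZib75mnh5+XiqmJqHh5uaypzMqJyK3cuojdyonKh7ef//6d+Ii5iuh4maqqqZmHqbi6qYn4iJqdxuuId66XquyHh3i/7NqH+XiJmImrp5qIh6iXfOh4iHj3+KmIvP7tqreYeKrPqYfbmImneIqf+4vph3ePuHmYiujpp3iYjLyHqYiaiI+Yd9uIeKeInPqIj8faeM+Hiama6+3oeHiI7t28h6d3n5iJ6JmYqazsqLqsqJ682piZyoef6L///83YjNmHt4iPh4yomJicupaJuprKirqouY65qa+ri5mc/LmqubuZd493jJqHiMqKqJypipeJqpp4qWiGvnuIeFf5uKiIzaiIj3eKuHiJ16uXy7mKl4mqmonampfdiKeJfOaGlp7auoqed3jIiIrIupiJuomYmpqcmLqZzJ+HeFmfh4vP6aia7/+JiciHiri6ipmqiaeMm6yJu7uYf3eNi/uKfPt5mIrXj6iKupeJuKuYiIuJuY2qnMWsmYifqu2L6Hv/m+uKqpmvuYyYqJm4m4iYiprInNmYbct4iZr8rZj5eeloi7uGeK6YnYiYuZqbiaiau6iKypqZu4iafLmKxb2HqcyIqoia6qireKi4epqIh5uZp4rKipW7iJecyIaavJlor5epiYzImdl4uMiJuah3iom4q8mJqMuJqIrbmN3JuZmfyYinfreo+Hio2ZnKmoiJmqh62HinqomJm5h4qLqLyp24eJePqYr3iXvWd4yJmqqqupzZeIl4qZiruXZ3nYubqpiZh76bm+iJjrh4nIiIiJmpeuypiJiJp42smYeMuIiJvMqY+XeM2YiKiIm9eHiZms2XnKzKmYq4j4nah4roiImqqqvGrL27uofNpo6XiIiaq9mbmMm8idl/mImImb26uohnnMeZ3ZiZmZnt/fmXiIiJyqyIyGlnuI6IaId5jYmHeYnq1r74mHic+I2Xv3iKuql3qYnIetzZrayrh4d8eoZ4r5j4eviHi9jvemiPyHiamImHe6javJ7qmrvZh4p7lnnaevp4/IiZyp37mIvreYiJqYeKjvh4n5h6qJ6YiJmavJm7v5fOecu8t6+WerzJeGeZp5nsiZ/8iZqqeep4d5qojJt755+WeJvMe/iJyPiYeIq4zZZ6/oiG+IeYvZh5mIiriXjsqavMm3rI64qnztqXi8y4aIn3d5meyoiLl5iIiql4esmWq5ich8/vqam/vtr7rOu+n8q864iIiHjIqHeJiHicmImId5uJ+nr8mKq5z7iYzbmPiLuO3rmIh6u7mHeIi9iIncqZqZ+oeI/Yh6eIv5rYh/x4q7i4qHeIi3m7qqzcl3jczu6Vr3h4id+3qqet/oiJ92aquomIiHiKeImsupmIjcaJmu3th4mZeu/9uHf8Z526l6yKmJd4mHp4iLh4iIvrd4h3ibnZiJiKeJ/Kqr64upi7iZiJqry5iXeZmId4moiYq5ibh463h4uXiPuIi7u6lnqXh3eIiIiJiKiIqpu3aK25rMmHiPmaiNiH+9l8nZuaeJh3h4iIiIiImHmr2rqM6oypiImGnYqpmpr4iI2rnHnIiIeJu7upiHmImoqXit6Z2ZzKmHeNnMp5r6hrz4ycqKuqiLyZiIiIiImniHisyI53mIiHeLzbqIitqmq/fZmcmqrMuHeHiHh4iYeZicqH2YnMvMqbyrjIeby8uI+KuKjrh5qbqIeIiHiHiYibqpmoqqqriJyct9lovI6on3iqmJv6eHiqqph4"/>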